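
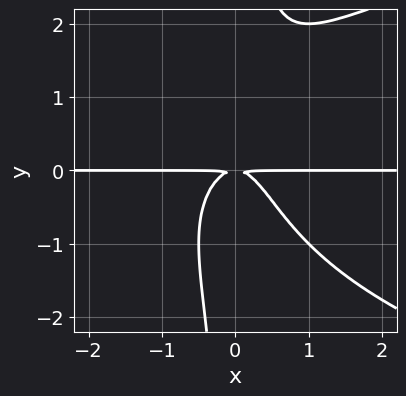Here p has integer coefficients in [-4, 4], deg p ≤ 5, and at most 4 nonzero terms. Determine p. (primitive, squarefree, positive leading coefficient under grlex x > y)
The degree is 4 — a generic line meets the curve in up to 4 points.
From the visible intercepts: every point of the x-axis in the box is on the curve.
Assembling these constraints gives the stated polynomial.

x*y^3 - 2*x^2*y - y^2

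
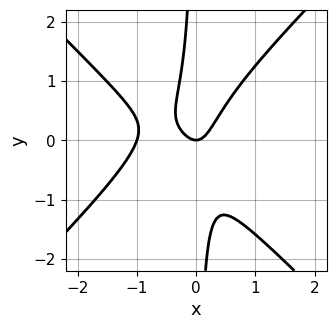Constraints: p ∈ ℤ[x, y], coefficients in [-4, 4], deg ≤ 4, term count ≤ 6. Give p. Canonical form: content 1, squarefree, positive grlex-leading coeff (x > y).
3*x^3 - 3*x*y^2 + 3*x^2 - y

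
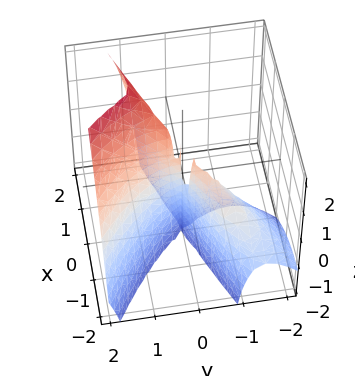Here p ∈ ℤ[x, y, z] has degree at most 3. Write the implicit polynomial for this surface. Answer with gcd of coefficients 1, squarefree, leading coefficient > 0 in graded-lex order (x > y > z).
y^3 - y^2*z - x^2 + 2*x*y

First, degree: a generic line meets the surface in up to 3 points, so deg p = 3.
Next, against the integer gridlines: it meets the y-axis at y = 0 (among the integer gridlines); the visible z-axis segment lies entirely on the surface; one x-axis crossing is at x = 0.
Finally, together with the visible shape, these determine p as stated.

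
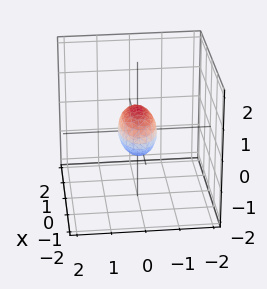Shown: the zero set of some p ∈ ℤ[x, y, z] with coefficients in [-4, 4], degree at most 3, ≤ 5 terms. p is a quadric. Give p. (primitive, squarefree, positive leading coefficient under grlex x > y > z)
x^2 + 3*y^2 + 2*z^2 - 1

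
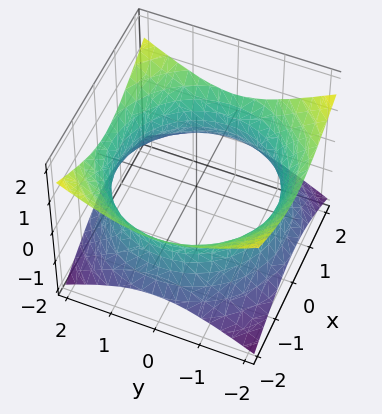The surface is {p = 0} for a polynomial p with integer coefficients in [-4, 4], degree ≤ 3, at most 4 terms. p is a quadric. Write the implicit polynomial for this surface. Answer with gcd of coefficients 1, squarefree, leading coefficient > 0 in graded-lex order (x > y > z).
First, degree: an hourglass — one-sheet hyperboloid; a quadric, so deg p = 2.
Then, symmetries: mirror symmetry z ↦ −z ⇒ only even powers of z; the surface is invariant under rotation about z: p = q(x² + y², z).
Then, checking where it meets the axes: the surface avoids every integer z-axis point in the box; a circular section at z = 0 has radius between 1 and 2.
Finally, putting this together gives p.

x^2 + y^2 - 2*z^2 - 3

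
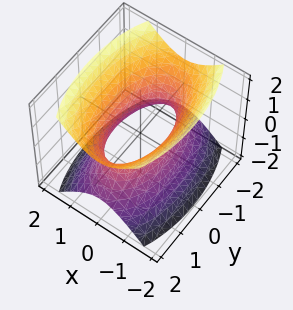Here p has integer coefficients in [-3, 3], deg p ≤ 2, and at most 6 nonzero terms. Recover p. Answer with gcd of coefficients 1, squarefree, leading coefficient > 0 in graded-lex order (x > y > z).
3*x^2 + y^2 - 2*z^2 - 2

deg p = 2. An hourglass — one-sheet hyperboloid; a quadric.
Symmetries: mirror symmetry x ↦ −x ⇒ only even powers of x; mirror symmetry y ↦ −y ⇒ only even powers of y; it's symmetric under z → −z, forcing even powers of z.
Against the integer gridlines: it misses every integer gridline on the z-axis.
These observations pin down the coefficients.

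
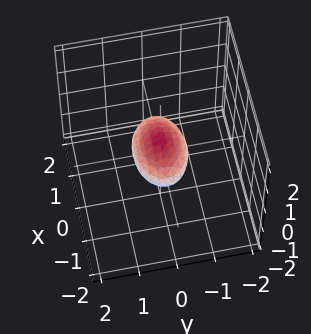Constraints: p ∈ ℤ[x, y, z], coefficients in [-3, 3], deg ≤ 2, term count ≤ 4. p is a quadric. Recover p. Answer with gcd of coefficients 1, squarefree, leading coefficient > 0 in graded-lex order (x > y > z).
x^2 + 2*y^2 + 3*z^2 - 1

The degree is 2 — a closed, bounded, convex surface; a quadric.
Symmetries: it's symmetric under x → −x, forcing even powers of x; the z ↦ −z reflection is a symmetry, so z appears only in even powers; the y ↦ −y reflection is a symmetry, so y appears only in even powers.
Observable constraints: among the integer gridlines, it crosses the x-axis at x ∈ {-1, 1}.
Matching integer coefficients to the picture gives p.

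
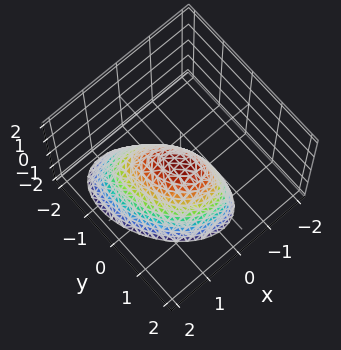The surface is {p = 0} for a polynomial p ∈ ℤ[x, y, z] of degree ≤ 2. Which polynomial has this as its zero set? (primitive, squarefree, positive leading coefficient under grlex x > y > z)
3*x^2 + 2*x*y + x*z + 2*y^2 + 2*z

First, degree: the shape is more complex than any degree-1 surface, so deg p = 2.
Next, observable constraints: it meets the z-axis at z = 0 (among the integer gridlines); one x-axis crossing is at x = 0; it meets the y-axis at y = 0 (among the integer gridlines).
Finally, together with the visible shape, these determine p as stated.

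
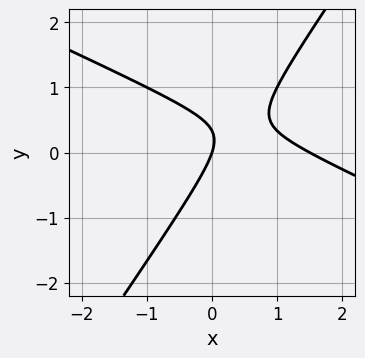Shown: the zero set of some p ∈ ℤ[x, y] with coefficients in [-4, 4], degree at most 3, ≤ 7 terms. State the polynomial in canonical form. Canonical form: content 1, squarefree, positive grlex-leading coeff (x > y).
2*x^2 + 3*x*y - 3*y^2 - 3*x + y

deg p = 2. The shape is more complex than any degree-1 curve.
From the visible intercepts: it crosses the x-axis at the gridline x = 0; one y-axis crossing is at y = 0.
These observations pin down the coefficients.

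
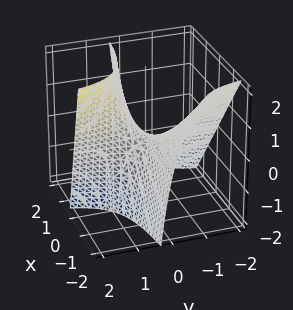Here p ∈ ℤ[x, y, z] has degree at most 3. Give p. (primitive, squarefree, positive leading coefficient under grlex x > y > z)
First, deg p = 2. The shape is more complex than any degree-1 surface.
Then, against the integer gridlines: every point of the x-axis in the box is on the surface; the visible y-axis segment lies entirely on the surface; it crosses the z-axis at the gridline z = 0.
Finally, the integer polynomial consistent with all of this is the stated p.

2*x*y + y*z - z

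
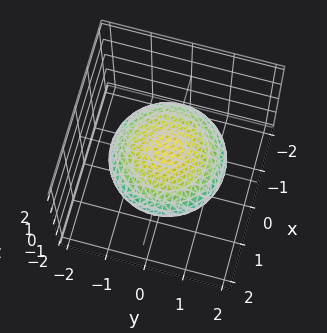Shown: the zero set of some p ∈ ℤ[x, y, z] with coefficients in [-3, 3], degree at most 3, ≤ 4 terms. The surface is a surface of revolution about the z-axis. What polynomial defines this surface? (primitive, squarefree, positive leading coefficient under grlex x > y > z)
(a) Degree: the shape is more complex than any degree-1 surface, so deg p = 2.
(b) Symmetries: rotational symmetry about the z-axis ⇒ p depends on x, y only through x² + y².
(c) From the visible intercepts: a circular section at z = 0 has radius between 1 and 2.
(d) The integer polynomial consistent with all of this is the stated p.

x^2 + y^2 + 3*z^2 - 2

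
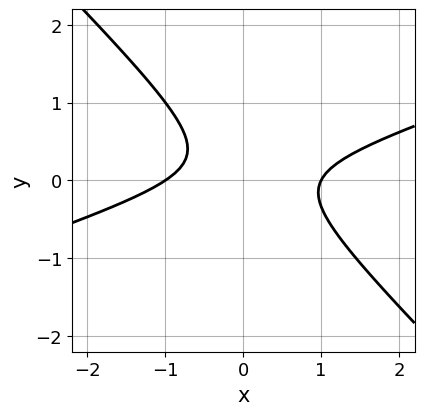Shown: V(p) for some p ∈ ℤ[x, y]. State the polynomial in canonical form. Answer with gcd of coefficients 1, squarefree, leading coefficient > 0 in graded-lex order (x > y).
1. Degree: a generic line meets the curve in up to 2 points, so deg p = 2.
2. Observable constraints: the x-axis gridline crossings are at x ∈ {-1, 1}; no y-intercept at any integer in the box.
3. Putting this together gives p.

x^2 - 2*x*y - 3*y^2 + y - 1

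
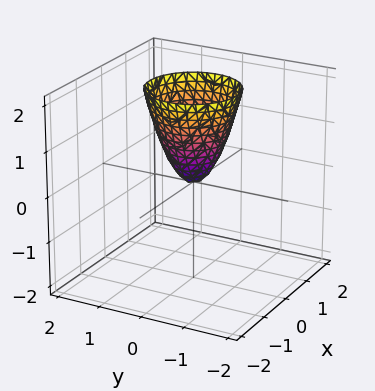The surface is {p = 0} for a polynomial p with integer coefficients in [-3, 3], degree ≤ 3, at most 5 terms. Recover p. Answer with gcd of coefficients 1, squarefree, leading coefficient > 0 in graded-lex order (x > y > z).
First, degree: a paraboloid; a quadric, so deg p = 2.
Next, symmetries: the surface is invariant under rotation about z: p = q(x² + y², z).
Next, from the axis intercepts and sections: it crosses the x-axis at the gridline x = 0; it crosses the z-axis at the gridline z = 0; a circular section at z = 2 has radius exactly 1; it crosses the y-axis at the gridline y = 0.
Finally, these observations pin down the coefficients.

2*x^2 + 2*y^2 - z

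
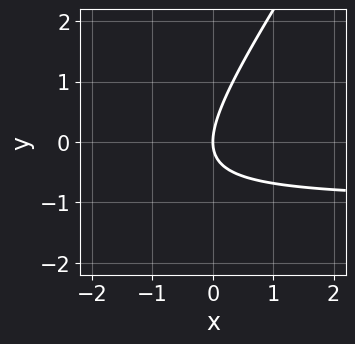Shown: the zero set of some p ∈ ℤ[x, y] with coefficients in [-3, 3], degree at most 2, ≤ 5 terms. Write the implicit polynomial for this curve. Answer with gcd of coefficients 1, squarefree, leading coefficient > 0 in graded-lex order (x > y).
3*x*y - 2*y^2 + 3*x

First, deg p = 2.
Next, against the integer gridlines: it meets the x-axis at x = 0 (among the integer gridlines); it meets the y-axis at y = 0 (among the integer gridlines).
Finally, putting this together gives p.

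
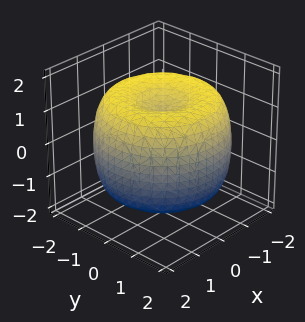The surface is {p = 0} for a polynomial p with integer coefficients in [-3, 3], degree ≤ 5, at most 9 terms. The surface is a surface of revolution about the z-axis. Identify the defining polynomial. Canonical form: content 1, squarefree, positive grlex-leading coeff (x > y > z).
1. deg p = 4. A generic line meets the surface in up to 4 points.
2. By symmetry, the z-axis is an axis of rotation, so x and y enter only as x² + y².
3. From the visible intercepts: among the integer gridlines, it crosses the z-axis at z ∈ {-1, 1}; a circular section at z = 0 has radius between 1 and 2.
4. Fitting integer coefficients to these (and the overall shape) gives p.

x^4 + 2*x^2*y^2 + y^4 - 3*x^2 - 3*y^2 + 2*z^2 - 2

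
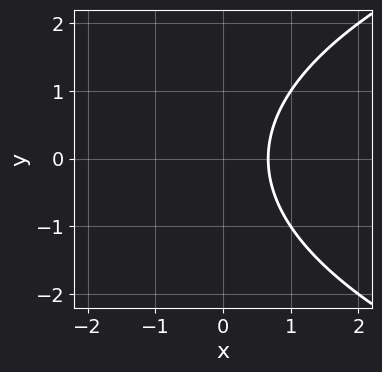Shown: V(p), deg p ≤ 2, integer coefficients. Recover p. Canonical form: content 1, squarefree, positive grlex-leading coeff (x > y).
y^2 - 3*x + 2

First, degree: a generic line meets the curve in up to 2 points, so deg p = 2.
Then, symmetries: the y ↦ −y reflection is a symmetry, so y appears only in even powers.
Next, against the integer gridlines: it misses every integer gridline on the y-axis.
Finally, the integer polynomial consistent with all of this is the stated p.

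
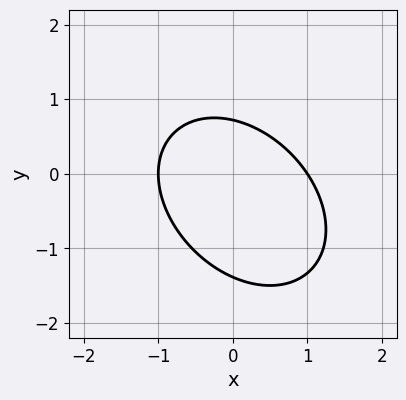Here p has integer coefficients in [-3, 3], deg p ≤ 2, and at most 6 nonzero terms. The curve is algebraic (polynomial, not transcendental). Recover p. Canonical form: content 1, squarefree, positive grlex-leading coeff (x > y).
Degree: the shape is more complex than any degree-1 curve, so deg p = 2.
Observable constraints: the x-axis gridline crossings are at x ∈ {-1, 1}.
Matching integer coefficients to the picture gives p.

3*x^2 + 2*x*y + 3*y^2 + 2*y - 3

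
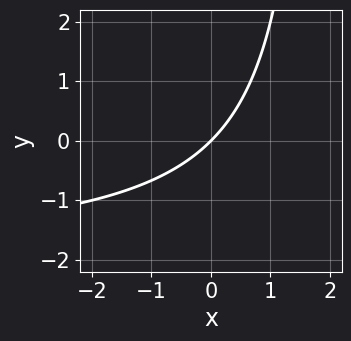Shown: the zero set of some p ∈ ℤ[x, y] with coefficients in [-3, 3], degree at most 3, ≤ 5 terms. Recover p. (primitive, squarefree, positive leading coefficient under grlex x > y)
(a) Degree: a generic line meets the curve in up to 2 points, so deg p = 2.
(b) Against the integer gridlines: it meets the x-axis at x = 0 (among the integer gridlines); it crosses the y-axis at the gridline y = 0.
(c) Fitting integer coefficients to these (and the overall shape) gives p.

x*y + 2*x - 2*y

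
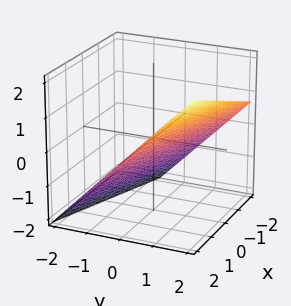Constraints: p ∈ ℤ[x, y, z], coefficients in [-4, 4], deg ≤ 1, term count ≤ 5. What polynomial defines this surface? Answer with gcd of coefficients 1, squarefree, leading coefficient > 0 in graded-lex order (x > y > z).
x + 3*y - 3*z - 2

The degree is 1 — every cross-section is a straight line — this is a plane.
Against the integer gridlines: it crosses the x-axis at the gridline x = 2.
Together with the visible shape, these determine p as stated.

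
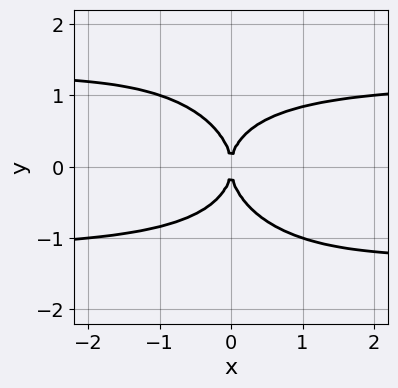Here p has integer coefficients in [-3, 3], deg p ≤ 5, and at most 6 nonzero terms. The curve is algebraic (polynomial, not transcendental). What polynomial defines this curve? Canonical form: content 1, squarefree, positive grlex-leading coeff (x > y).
1. The degree is 4 — a generic line meets the curve in up to 4 points.
2. From the visible intercepts: one y-axis crossing is at y = 0; it meets the x-axis at x = 0 (among the integer gridlines).
3. Matching integer coefficients to the picture gives p.

2*x^2*y^2 + x*y^3 + 2*y^4 - 3*x^2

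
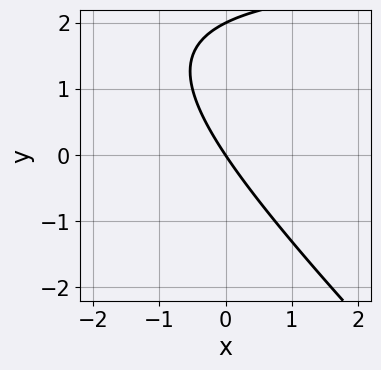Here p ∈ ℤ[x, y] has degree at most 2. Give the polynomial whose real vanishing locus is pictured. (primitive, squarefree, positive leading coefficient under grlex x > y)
x*y + y^2 - 3*x - 2*y

1. The degree is 2 — no degree-1 curve has this shape.
2. Observable constraints: among the integer gridlines, it crosses the y-axis at y ∈ {0, 2}; it crosses the x-axis at the gridline x = 0.
3. Solving for integer coefficients yields p as stated.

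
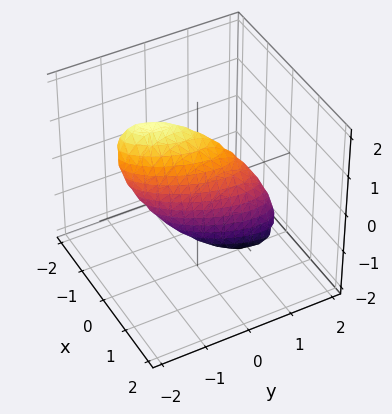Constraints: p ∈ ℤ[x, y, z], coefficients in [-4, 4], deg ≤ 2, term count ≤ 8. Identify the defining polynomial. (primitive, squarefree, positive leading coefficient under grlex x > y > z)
1. Degree: the shape is more complex than any degree-1 surface, so deg p = 2.
2. Observable constraints: among the integer gridlines, it crosses the z-axis at z ∈ {-1, 1}; among the integer gridlines, it crosses the y-axis at y ∈ {-1, 1}.
3. Fitting integer coefficients to these (and the overall shape) gives p.

3*x^2 - 2*x*y + 2*x*z + y^2 + z^2 - 1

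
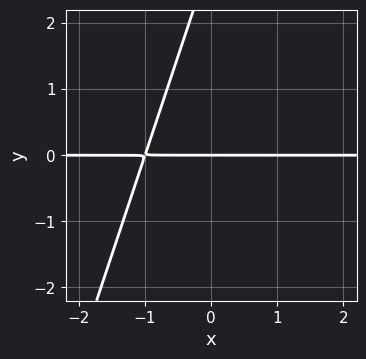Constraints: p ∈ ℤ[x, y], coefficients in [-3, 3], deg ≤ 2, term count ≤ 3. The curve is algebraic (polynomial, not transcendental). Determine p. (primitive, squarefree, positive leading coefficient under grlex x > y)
(a) deg p = 2. The shape is more complex than any degree-1 curve.
(b) From the visible intercepts: one y-axis crossing is at y = 0; every point of the x-axis in the box is on the curve.
(c) Putting this together gives p.

3*x*y - y^2 + 3*y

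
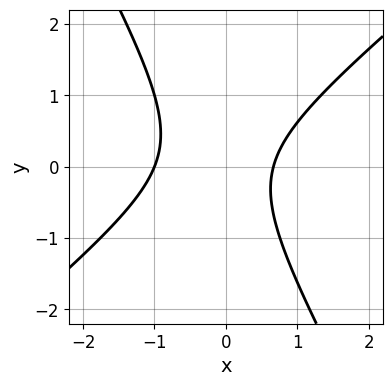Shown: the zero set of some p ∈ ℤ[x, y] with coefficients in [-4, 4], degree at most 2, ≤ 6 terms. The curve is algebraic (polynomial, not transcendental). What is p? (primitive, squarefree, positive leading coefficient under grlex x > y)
3*x^2 - 2*x*y - 2*y^2 + x - 2

1. Degree: a generic line meets the curve in up to 2 points, so deg p = 2.
2. Observable constraints: it misses every integer gridline on the y-axis; it meets the x-axis at x = -1 (among the integer gridlines).
3. The integer polynomial consistent with all of this is the stated p.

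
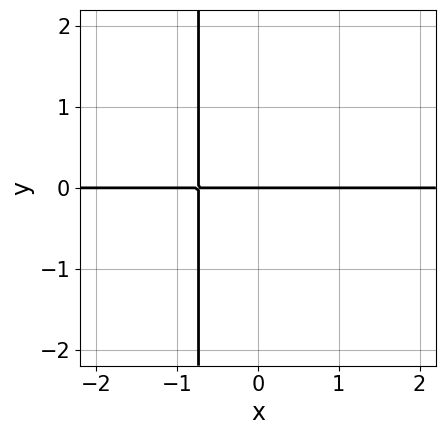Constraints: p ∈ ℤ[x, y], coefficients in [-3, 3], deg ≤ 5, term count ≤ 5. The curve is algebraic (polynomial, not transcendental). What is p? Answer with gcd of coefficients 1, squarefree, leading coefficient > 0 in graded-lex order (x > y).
1. The degree is 4 — a generic line meets the curve in up to 4 points.
2. Reading off the gridlines: the visible x-axis segment lies entirely on the curve; one y-axis crossing is at y = 0.
3. Together with the visible shape, these determine p as stated.

2*x^3*y + 3*x*y + 3*y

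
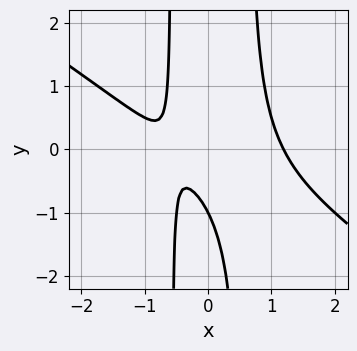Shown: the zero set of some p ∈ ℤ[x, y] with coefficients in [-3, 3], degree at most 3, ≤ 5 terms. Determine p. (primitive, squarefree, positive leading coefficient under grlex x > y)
2*x^3 + 3*x^2*y - 2*x - y - 1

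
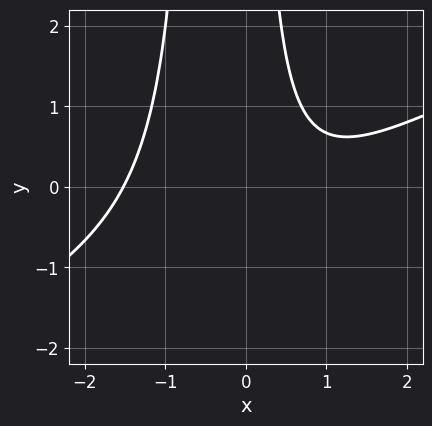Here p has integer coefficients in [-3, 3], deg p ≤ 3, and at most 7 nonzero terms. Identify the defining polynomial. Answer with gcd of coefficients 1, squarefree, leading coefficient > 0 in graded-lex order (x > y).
Degree: the shape is more complex than any degree-2 curve, so deg p = 3.
From the axis intercepts and sections: it misses every integer gridline on the y-axis.
Assembling these constraints gives the stated polynomial.

x^3 - 2*x^2*y - x*y - x + 2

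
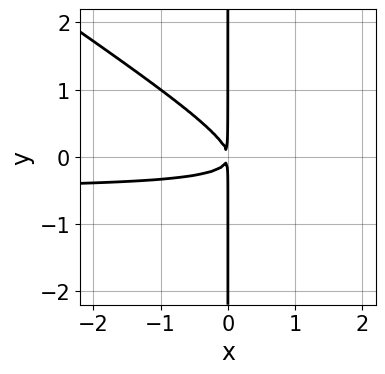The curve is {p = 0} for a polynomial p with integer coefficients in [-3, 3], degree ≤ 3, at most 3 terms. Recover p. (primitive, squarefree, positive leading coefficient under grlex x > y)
(a) deg p = 3.
(b) Checking where it meets the axes: every point of the y-axis in the box is on the curve.
(c) Putting this together gives p.

2*x^2*y + 3*x*y^2 + x^2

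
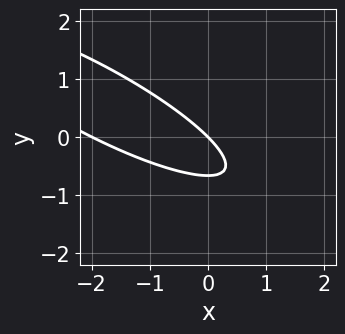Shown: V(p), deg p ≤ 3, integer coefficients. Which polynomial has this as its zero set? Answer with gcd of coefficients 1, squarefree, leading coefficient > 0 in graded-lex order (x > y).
x^2 + 3*x*y + 3*y^2 + 2*x + 2*y

First, the degree is 2 — the shape is more complex than any degree-1 curve.
Next, from the visible intercepts: it meets the y-axis at y = 0 (among the integer gridlines); the x-axis gridline crossings are at x ∈ {-2, 0}.
Finally, these observations pin down the coefficients.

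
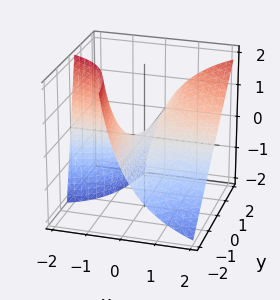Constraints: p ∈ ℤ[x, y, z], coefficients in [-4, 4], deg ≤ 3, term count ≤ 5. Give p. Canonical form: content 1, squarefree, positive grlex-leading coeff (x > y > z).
(a) Degree: a generic line meets the surface in up to 2 points, so deg p = 2.
(b) From the axis intercepts and sections: the visible x-axis segment lies entirely on the surface; every point of the y-axis in the box is on the surface; it crosses the z-axis at the gridline z = 0.
(c) Matching integer coefficients to the picture gives p.

3*x*y - 2*x*z - 3*z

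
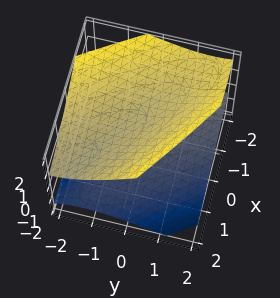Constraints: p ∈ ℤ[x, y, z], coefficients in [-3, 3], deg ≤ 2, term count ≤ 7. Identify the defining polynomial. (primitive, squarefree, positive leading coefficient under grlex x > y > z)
(a) There are 2 components.
(b) Degree: a generic line meets the surface in up to 2 points, so deg p = 2.
(c) Observable constraints: the surface avoids every integer y-axis point in the box; the surface avoids every integer x-axis point in the box; the z-axis gridline crossings are at z ∈ {-1, 1}.
(d) Assembling these constraints gives the stated polynomial.

x^2 + 2*x*y + y^2 + y*z - 2*z^2 + 2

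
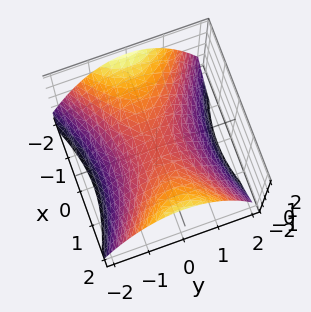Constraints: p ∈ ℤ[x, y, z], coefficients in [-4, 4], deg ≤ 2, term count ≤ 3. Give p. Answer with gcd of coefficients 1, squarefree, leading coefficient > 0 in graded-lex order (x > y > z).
x^2 - 2*y^2 - 3*z

(a) Degree: a hyperbolic paraboloid; a quadric, so deg p = 2.
(b) Symmetries: mirror symmetry y ↦ −y ⇒ only even powers of y; it's symmetric under x → −x, forcing even powers of x.
(c) Observable constraints: it crosses the z-axis at the gridline z = 0; it meets the y-axis at y = 0 (among the integer gridlines); one x-axis crossing is at x = 0.
(d) Putting this together gives p.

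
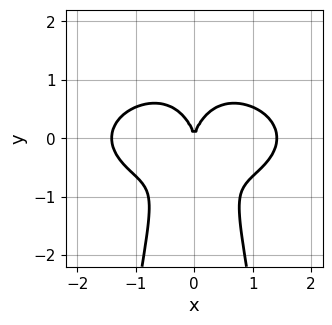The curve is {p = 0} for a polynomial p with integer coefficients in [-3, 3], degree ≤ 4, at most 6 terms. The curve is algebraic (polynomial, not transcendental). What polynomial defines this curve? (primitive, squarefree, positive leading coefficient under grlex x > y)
x^4 + 3*x^2*y^2 + y^3 - 2*x^2

1. The degree is 4 — a generic line meets the curve in up to 4 points.
2. Symmetries: mirror symmetry x ↦ −x ⇒ only even powers of x.
3. From the visible intercepts: one x-axis crossing is at x = 0; one y-axis crossing is at y = 0.
4. The integer polynomial consistent with all of this is the stated p.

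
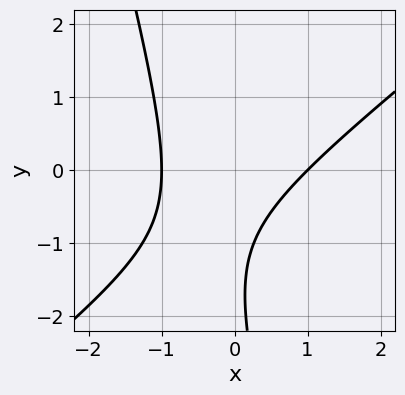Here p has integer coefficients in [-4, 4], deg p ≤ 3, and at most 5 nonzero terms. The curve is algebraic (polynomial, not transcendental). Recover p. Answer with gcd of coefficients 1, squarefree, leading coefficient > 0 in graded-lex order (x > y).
3*x^2 - 3*x*y - y^2 - 3*y - 3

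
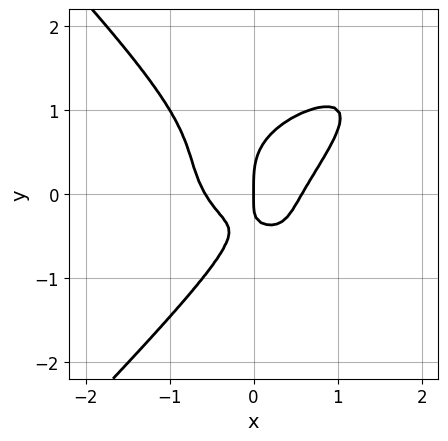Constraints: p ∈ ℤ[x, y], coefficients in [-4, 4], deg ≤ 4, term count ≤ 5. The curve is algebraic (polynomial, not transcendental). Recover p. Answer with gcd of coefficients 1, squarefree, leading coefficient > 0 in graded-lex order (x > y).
(a) deg p = 4.
(b) From the axis intercepts and sections: it meets the x-axis at x = 0 (among the integer gridlines); one y-axis crossing is at y = 0.
(c) Putting this together gives p.

2*x^2*y^2 - 2*y^4 - 3*x^3 + 2*x*y + x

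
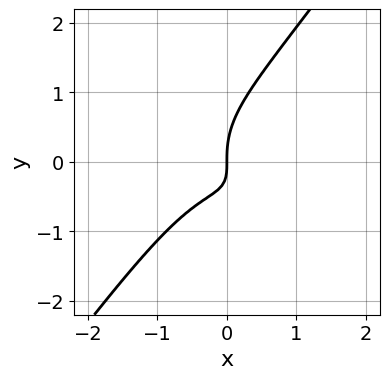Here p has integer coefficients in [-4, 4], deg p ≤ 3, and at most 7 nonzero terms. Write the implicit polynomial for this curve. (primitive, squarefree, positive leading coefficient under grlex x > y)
1. deg p = 3.
2. Checking where it meets the axes: one y-axis crossing is at y = 0; it crosses the x-axis at the gridline x = 0.
3. Assembling these constraints gives the stated polynomial.

3*x^3 + x*y^2 - 2*y^3 + 3*x*y + 2*x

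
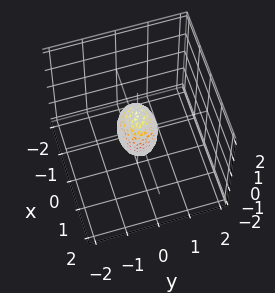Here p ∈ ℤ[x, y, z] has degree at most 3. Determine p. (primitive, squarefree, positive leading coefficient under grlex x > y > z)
2*x^2 + 3*y^2 + z^2 - 1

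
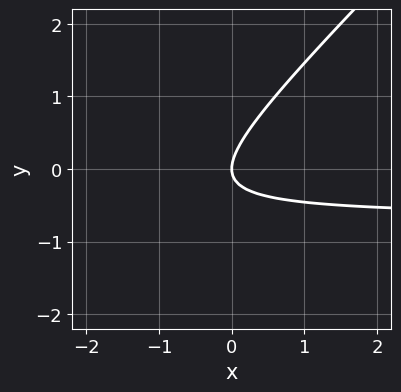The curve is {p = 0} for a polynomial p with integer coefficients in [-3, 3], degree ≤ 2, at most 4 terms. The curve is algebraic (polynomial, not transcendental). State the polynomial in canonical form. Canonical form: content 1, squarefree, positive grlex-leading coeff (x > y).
3*x*y - 3*y^2 + 2*x

(a) deg p = 2. No degree-1 curve has this shape.
(b) From the visible intercepts: it meets the y-axis at y = 0 (among the integer gridlines); it crosses the x-axis at the gridline x = 0.
(c) Together with the visible shape, these determine p as stated.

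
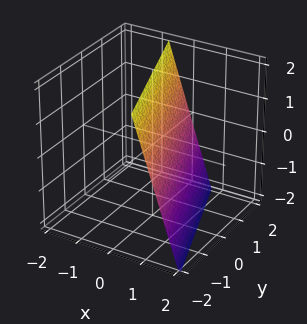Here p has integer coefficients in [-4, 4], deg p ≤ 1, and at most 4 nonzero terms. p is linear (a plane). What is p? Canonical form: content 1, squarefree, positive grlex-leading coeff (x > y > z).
3*x + y + z - 2

(a) deg p = 1. The surface is flat (a plane).
(b) From the axis intercepts and sections: it crosses the y-axis at the gridline y = 2; it meets the z-axis at z = 2 (among the integer gridlines).
(c) Fitting integer coefficients to these (and the overall shape) gives p.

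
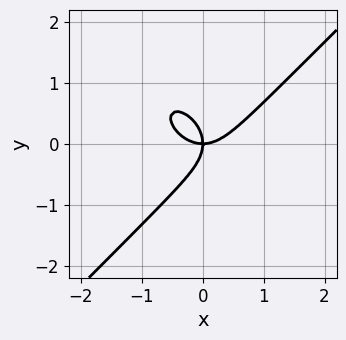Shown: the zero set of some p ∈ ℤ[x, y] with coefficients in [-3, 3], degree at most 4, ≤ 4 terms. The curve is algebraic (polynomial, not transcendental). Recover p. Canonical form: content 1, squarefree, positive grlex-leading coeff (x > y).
Degree: the shape is more complex than any degree-2 curve, so deg p = 3.
Against the integer gridlines: one x-axis crossing is at x = 0; it meets the y-axis at y = 0 (among the integer gridlines).
Solving for integer coefficients yields p as stated.

x^3 - y^3 - x*y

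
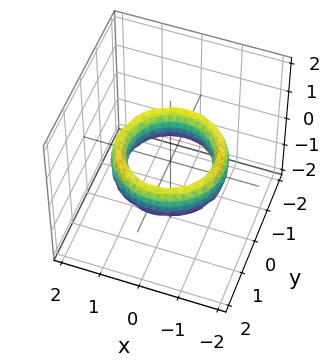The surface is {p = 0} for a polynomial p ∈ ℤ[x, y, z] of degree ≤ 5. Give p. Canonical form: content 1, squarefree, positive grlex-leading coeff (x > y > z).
x^4 + 2*x^2*y^2 + y^4 - 3*x^2 - 3*y^2 + z^2 + 2

deg p = 4.
Symmetries: the surface is invariant under rotation about z: p = q(x² + y², z).
Checking where it meets the axes: a circular section at z = 0 has radius exactly 1; no z-intercept at any integer in the box; the x-axis gridline crossings are at x ∈ {-1, 1}; among the integer gridlines, it crosses the y-axis at y ∈ {-1, 1}.
Assembling these constraints gives the stated polynomial.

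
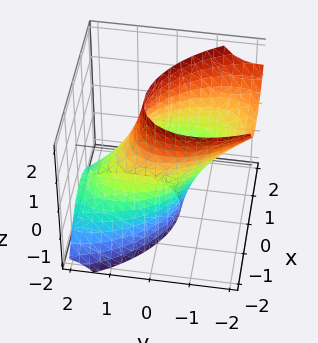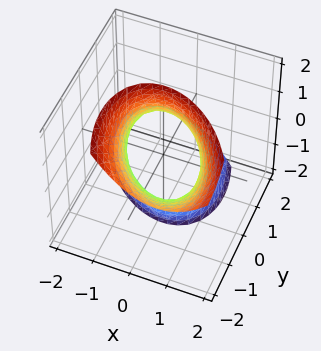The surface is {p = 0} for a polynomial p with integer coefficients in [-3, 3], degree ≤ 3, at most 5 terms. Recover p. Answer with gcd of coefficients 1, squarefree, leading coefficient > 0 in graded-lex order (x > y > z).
3*x^2 + 2*x*y + 2*y^2 + 3*y*z - 3

Degree: the shape is more complex than any degree-1 surface, so deg p = 2.
Checking where it meets the axes: it misses every integer gridline on the z-axis; the x-axis gridline crossings are at x ∈ {-1, 1}.
Solving for integer coefficients yields p as stated.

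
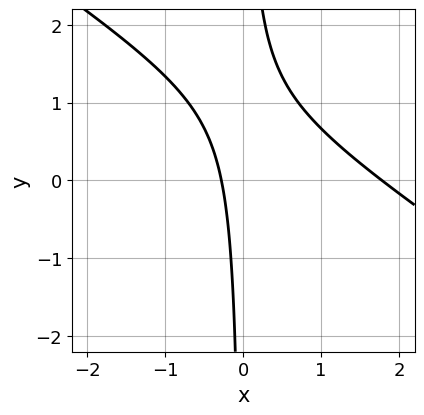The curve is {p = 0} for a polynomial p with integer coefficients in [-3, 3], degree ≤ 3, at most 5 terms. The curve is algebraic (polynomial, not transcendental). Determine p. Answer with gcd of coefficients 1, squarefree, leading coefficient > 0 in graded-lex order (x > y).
1. deg p = 2.
2. Against the integer gridlines: it misses every integer gridline on the y-axis.
3. Fitting integer coefficients to these (and the overall shape) gives p.

2*x^2 + 3*x*y - 3*x - 1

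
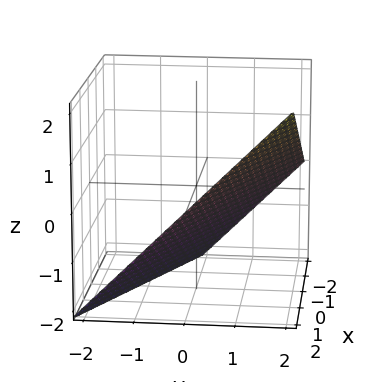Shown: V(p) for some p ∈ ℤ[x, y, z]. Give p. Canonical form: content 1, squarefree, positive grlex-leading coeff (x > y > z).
x + 2*y - 2*z - 2

deg p = 1. The surface is flat (a plane).
Observable constraints: it crosses the x-axis at the gridline x = 2; it meets the z-axis at z = -1 (among the integer gridlines); one y-axis crossing is at y = 1.
Matching integer coefficients to the picture gives p.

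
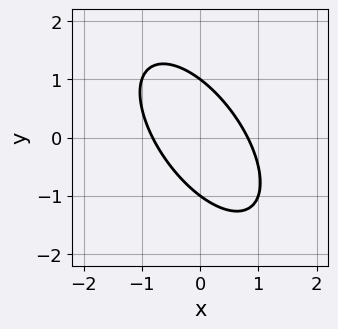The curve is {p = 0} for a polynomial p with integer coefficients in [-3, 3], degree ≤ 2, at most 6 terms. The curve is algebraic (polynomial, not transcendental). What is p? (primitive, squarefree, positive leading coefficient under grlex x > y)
3*x^2 + 3*x*y + 2*y^2 - 2

(a) The degree is 2 — the shape is more complex than any degree-1 curve.
(b) Observable constraints: the y-axis gridline crossings are at y ∈ {-1, 1}.
(c) Together with the visible shape, these determine p as stated.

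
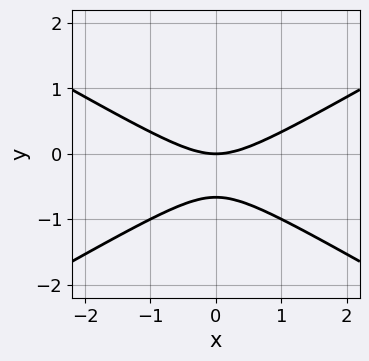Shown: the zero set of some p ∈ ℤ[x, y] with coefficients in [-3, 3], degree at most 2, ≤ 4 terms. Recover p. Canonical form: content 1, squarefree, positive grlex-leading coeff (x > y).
x^2 - 3*y^2 - 2*y

Degree: the shape is more complex than any degree-1 curve, so deg p = 2.
Symmetries: it's symmetric under x → −x, forcing even powers of x.
Checking where it meets the axes: it crosses the x-axis at the gridline x = 0; one y-axis crossing is at y = 0.
Assembling these constraints gives the stated polynomial.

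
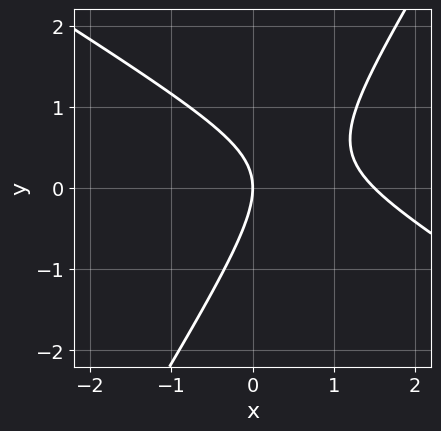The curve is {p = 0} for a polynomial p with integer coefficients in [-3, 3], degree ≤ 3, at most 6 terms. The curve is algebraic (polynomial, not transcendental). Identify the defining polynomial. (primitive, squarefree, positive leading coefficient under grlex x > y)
2*x^2 + 2*x*y - 2*y^2 - 3*x

deg p = 2. A generic line meets the curve in up to 2 points.
Checking where it meets the axes: it meets the x-axis at x = 0 (among the integer gridlines); one y-axis crossing is at y = 0.
Fitting integer coefficients to these (and the overall shape) gives p.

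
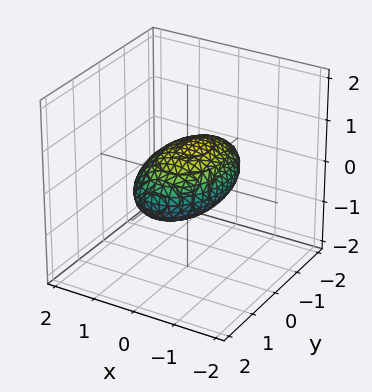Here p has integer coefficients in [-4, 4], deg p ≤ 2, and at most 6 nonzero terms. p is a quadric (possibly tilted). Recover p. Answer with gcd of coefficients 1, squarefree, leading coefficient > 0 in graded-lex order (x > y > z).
First, the degree is 2 — a generic line meets the surface in up to 2 points.
Then, from the axis intercepts and sections: among the integer gridlines, it crosses the x-axis at x ∈ {-1, 1}.
Finally, assembling these constraints gives the stated polynomial.

2*x^2 + x*z + y^2 + 3*z^2 - 2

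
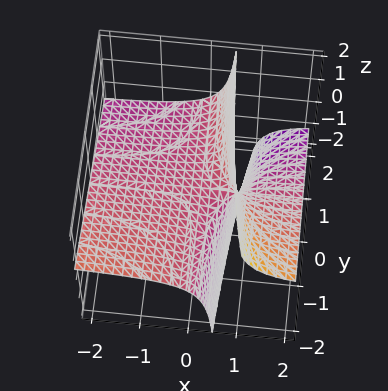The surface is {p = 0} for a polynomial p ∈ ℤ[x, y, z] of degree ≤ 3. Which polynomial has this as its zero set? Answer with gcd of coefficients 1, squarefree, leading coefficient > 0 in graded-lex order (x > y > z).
x*y + 3*x*z - 2*z

(a) deg p = 2. No degree-1 surface has this shape.
(b) Checking where it meets the axes: every point of the y-axis in the box is on the surface; the visible x-axis segment lies entirely on the surface; it meets the z-axis at z = 0 (among the integer gridlines).
(c) Matching integer coefficients to the picture gives p.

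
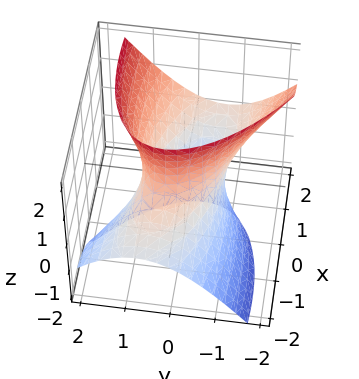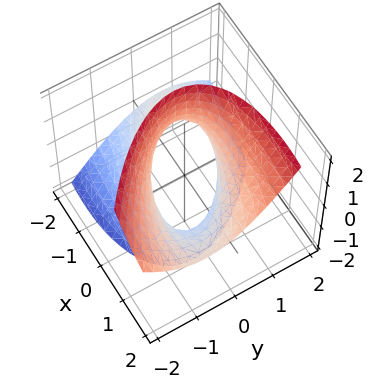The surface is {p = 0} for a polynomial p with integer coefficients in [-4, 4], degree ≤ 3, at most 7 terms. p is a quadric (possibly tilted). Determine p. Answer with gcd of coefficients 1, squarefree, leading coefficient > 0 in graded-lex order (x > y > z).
x^2 + 2*x*y - 3*x*z + 3*y^2 - z^2 - 2

(a) Degree: the shape is more complex than any degree-1 surface, so deg p = 2.
(b) Checking where it meets the axes: no z-intercept at any integer in the box.
(c) The integer polynomial consistent with all of this is the stated p.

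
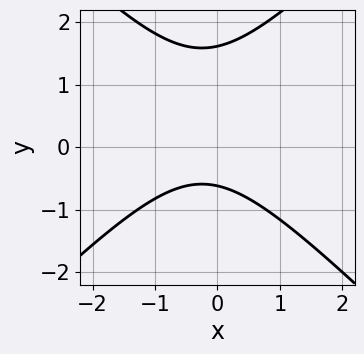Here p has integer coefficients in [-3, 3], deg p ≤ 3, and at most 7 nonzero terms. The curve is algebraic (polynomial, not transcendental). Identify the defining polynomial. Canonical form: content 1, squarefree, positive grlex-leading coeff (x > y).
First, deg p = 2. A generic line meets the curve in up to 2 points.
Next, from the axis intercepts and sections: no x-intercept at any integer in the box.
Finally, the integer polynomial consistent with all of this is the stated p.

2*x^2 - 2*y^2 + x + 2*y + 2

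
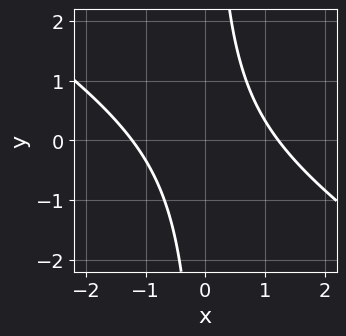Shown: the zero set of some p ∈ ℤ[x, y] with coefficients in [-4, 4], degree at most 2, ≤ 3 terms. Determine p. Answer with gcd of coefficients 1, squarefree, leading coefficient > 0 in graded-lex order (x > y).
2*x^2 + 3*x*y - 3

First, degree: a generic line meets the curve in up to 2 points, so deg p = 2.
Then, from the axis intercepts and sections: it misses every integer gridline on the y-axis.
Finally, putting this together gives p.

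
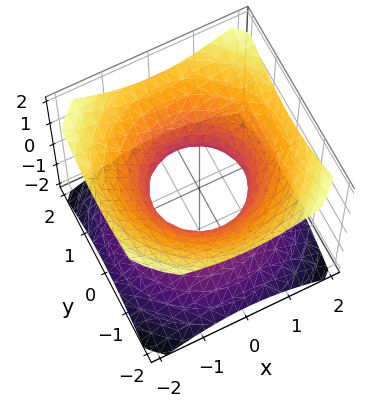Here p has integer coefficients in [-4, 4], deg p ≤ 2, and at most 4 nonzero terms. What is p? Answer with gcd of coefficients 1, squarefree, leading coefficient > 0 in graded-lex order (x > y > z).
Degree: a generic line meets the surface in up to 2 points, so deg p = 2.
By symmetry, the z-axis is an axis of rotation, so x and y enter only as x² + y².
From the axis intercepts and sections: among the integer gridlines, it crosses the y-axis at y ∈ {-1, 1}; the surface avoids every integer z-axis point in the box; among the integer gridlines, it crosses the x-axis at x ∈ {-1, 1}; a circular section at z = 0 has radius exactly 1.
Solving for integer coefficients yields p as stated.

2*x^2 + 2*y^2 - 3*z^2 - 2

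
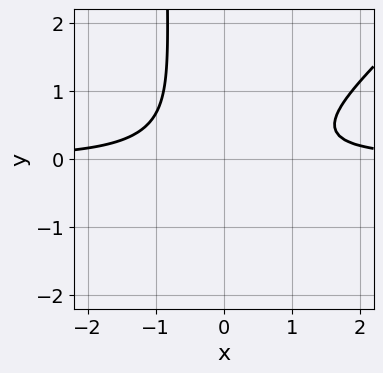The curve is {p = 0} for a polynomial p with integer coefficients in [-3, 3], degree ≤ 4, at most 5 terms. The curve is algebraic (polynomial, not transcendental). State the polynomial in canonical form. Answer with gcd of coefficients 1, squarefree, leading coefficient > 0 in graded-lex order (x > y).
(a) The degree is 3 — the shape is more complex than any degree-2 curve.
(b) Observable constraints: it misses every integer gridline on the y-axis; the curve avoids every integer x-axis point in the box.
(c) Solving for integer coefficients yields p as stated.

3*x^2*y - 3*x*y^2 - 3*y^2 - 2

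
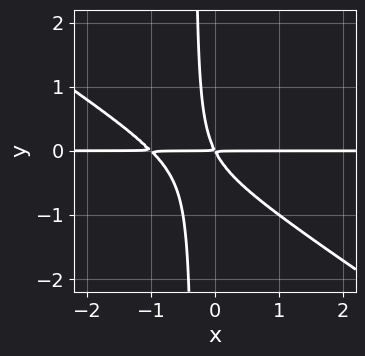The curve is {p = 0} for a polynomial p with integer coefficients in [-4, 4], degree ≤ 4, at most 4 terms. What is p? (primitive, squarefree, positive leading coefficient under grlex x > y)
2*x^2*y + 3*x*y^2 + 2*x*y + y^2

(a) deg p = 3. No degree-2 curve has this shape.
(b) From the visible intercepts: every point of the x-axis in the box is on the curve.
(c) The integer polynomial consistent with all of this is the stated p.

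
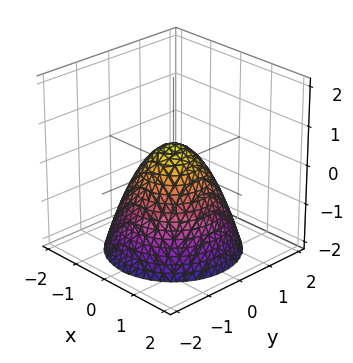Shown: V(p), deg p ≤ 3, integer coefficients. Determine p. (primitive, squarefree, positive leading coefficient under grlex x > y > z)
1. The degree is 2 — a generic line meets the surface in up to 2 points.
2. By symmetry, the z-axis is an axis of rotation, so x and y enter only as x² + y².
3. From the axis intercepts and sections: a circular section at z = 0 has radius between 0 and 1.
4. These observations pin down the coefficients.

2*x^2 + 2*y^2 + 2*z - 1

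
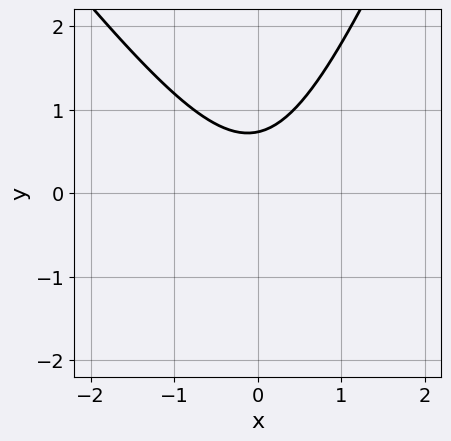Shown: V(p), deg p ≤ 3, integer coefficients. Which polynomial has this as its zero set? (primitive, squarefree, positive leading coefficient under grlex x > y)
3*x^2 + x*y - y^2 - 2*y + 2

First, the degree is 2 — the shape is more complex than any degree-1 curve.
Then, observable constraints: the curve avoids every integer x-axis point in the box.
Finally, fitting integer coefficients to these (and the overall shape) gives p.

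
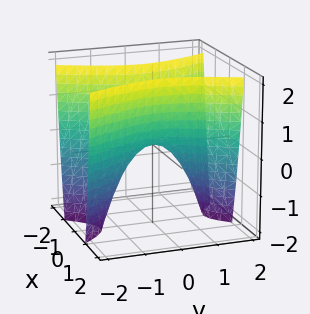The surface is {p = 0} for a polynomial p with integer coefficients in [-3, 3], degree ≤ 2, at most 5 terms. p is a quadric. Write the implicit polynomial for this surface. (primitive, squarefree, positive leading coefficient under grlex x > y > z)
(a) deg p = 2. A hyperbolic paraboloid; a quadric.
(b) Symmetries: mirror symmetry x ↦ −x ⇒ only even powers of x; mirror symmetry y ↦ −y ⇒ only even powers of y.
(c) From the axis intercepts and sections: one z-axis crossing is at z = 0; it crosses the x-axis at the gridline x = 0; it meets the y-axis at y = 0 (among the integer gridlines).
(d) These observations pin down the coefficients.

3*x^2 - y^2 - z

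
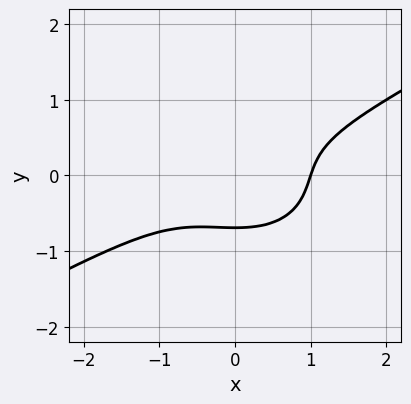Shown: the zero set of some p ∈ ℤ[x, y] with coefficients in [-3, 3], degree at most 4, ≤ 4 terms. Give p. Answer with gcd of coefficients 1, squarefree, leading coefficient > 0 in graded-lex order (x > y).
x^3 - x^2*y - 3*y^3 - 1

First, degree: a generic line meets the curve in up to 3 points, so deg p = 3.
Next, from the visible intercepts: it meets the x-axis at x = 1 (among the integer gridlines).
Finally, fitting integer coefficients to these (and the overall shape) gives p.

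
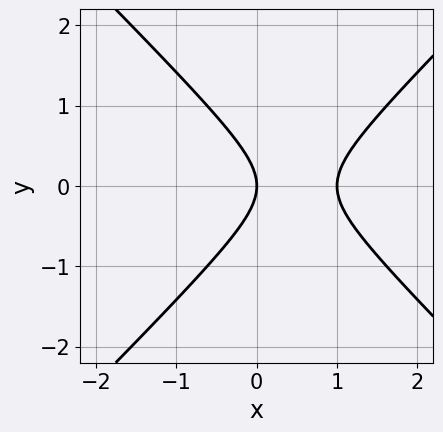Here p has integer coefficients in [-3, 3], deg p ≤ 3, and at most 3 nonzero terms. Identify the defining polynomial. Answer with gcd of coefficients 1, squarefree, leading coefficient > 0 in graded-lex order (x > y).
First, deg p = 2. The shape is more complex than any degree-1 curve.
Then, symmetries: the y ↦ −y reflection is a symmetry, so y appears only in even powers.
Next, against the integer gridlines: one y-axis crossing is at y = 0; the x-axis gridline crossings are at x ∈ {0, 1}.
Finally, these observations pin down the coefficients.

x^2 - y^2 - x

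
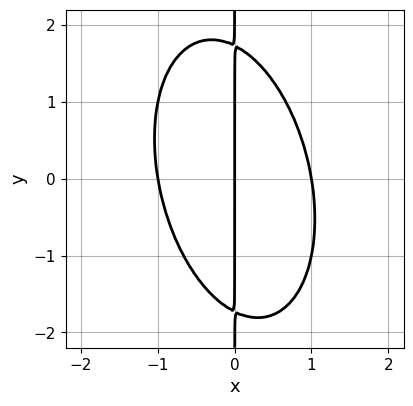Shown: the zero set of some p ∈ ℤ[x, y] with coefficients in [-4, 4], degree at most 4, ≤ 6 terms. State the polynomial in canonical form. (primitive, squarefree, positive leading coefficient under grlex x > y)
(a) Degree: a generic line meets the curve in up to 3 points, so deg p = 3.
(b) Checking where it meets the axes: among the integer gridlines, it crosses the x-axis at x ∈ {-1, 0, 1}; every point of the y-axis in the box is on the curve.
(c) Fitting integer coefficients to these (and the overall shape) gives p.

3*x^3 + x^2*y + x*y^2 - 3*x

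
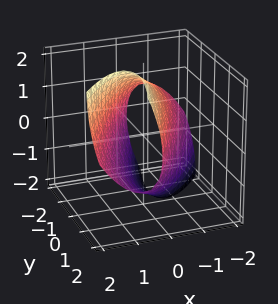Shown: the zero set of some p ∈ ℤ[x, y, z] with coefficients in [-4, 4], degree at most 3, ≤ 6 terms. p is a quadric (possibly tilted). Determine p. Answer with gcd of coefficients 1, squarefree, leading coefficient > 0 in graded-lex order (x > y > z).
3*x^2 - 3*x*y - 2*x*z + y^2 + z^2 - 3

Degree: a generic line meets the surface in up to 2 points, so deg p = 2.
Observable constraints: among the integer gridlines, it crosses the x-axis at x ∈ {-1, 1}.
Fitting integer coefficients to these (and the overall shape) gives p.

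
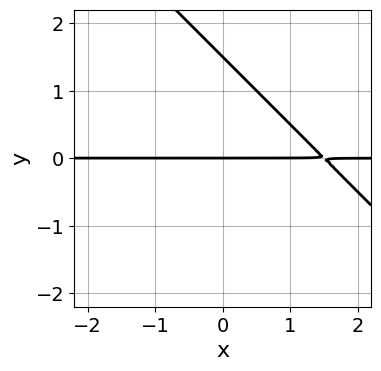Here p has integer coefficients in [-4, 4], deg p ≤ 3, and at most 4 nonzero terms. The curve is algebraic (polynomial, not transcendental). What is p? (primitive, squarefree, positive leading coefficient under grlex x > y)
First, deg p = 2.
Next, checking where it meets the axes: it crosses the y-axis at the gridline y = 0; the visible x-axis segment lies entirely on the curve.
Finally, fitting integer coefficients to these (and the overall shape) gives p.

2*x*y + 2*y^2 - 3*y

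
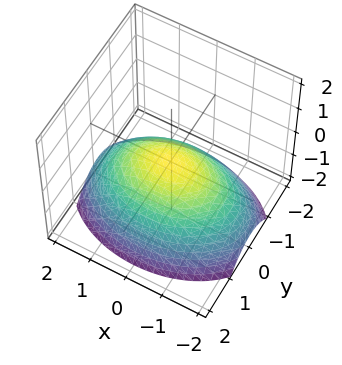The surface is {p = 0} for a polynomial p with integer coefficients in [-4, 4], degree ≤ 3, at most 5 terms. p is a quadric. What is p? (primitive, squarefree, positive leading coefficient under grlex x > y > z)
1. deg p = 2. A single bowl opening along one axis; a quadric.
2. Symmetries: it's symmetric under x → −x, forcing even powers of x; it's symmetric under y → −y, forcing even powers of y.
3. Observable constraints: one x-axis crossing is at x = 0; it crosses the y-axis at the gridline y = 0.
4. Fitting integer coefficients to these (and the overall shape) gives p.

x^2 + 2*y^2 + 3*z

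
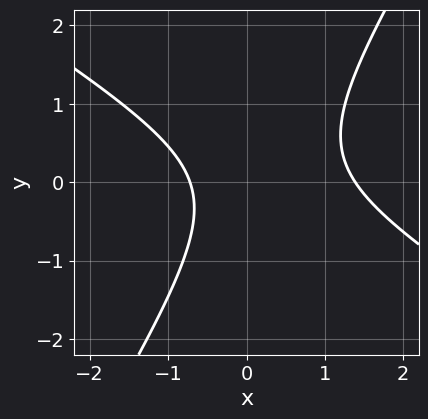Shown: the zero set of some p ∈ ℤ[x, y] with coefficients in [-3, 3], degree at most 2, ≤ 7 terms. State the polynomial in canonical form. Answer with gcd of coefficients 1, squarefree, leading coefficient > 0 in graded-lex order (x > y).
3*x^2 + 3*x*y - 3*y^2 - 2*x - 3

1. The degree is 2 — a generic line meets the curve in up to 2 points.
2. Reading off the gridlines: no y-intercept at any integer in the box.
3. The integer polynomial consistent with all of this is the stated p.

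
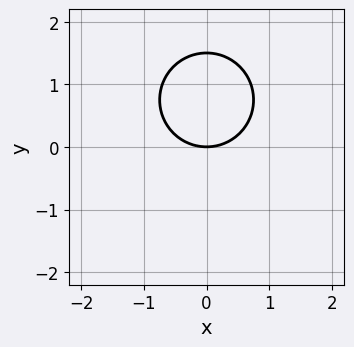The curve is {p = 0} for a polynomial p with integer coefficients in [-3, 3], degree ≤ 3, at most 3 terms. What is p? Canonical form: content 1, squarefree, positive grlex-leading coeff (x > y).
2*x^2 + 2*y^2 - 3*y

1. Degree: the shape is more complex than any degree-1 curve, so deg p = 2.
2. Symmetries: the x ↦ −x reflection is a symmetry, so x appears only in even powers.
3. Reading off the gridlines: it meets the y-axis at y = 0 (among the integer gridlines); it meets the x-axis at x = 0 (among the integer gridlines).
4. Matching integer coefficients to the picture gives p.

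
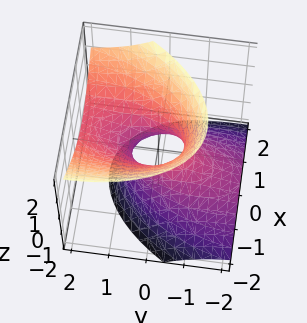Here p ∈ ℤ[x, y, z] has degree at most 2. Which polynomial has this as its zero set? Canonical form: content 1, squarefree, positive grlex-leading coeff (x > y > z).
3*x^2 - x*y + y^2 - 3*y*z - 2*z^2 - 1

(a) deg p = 2.
(b) Checking where it meets the axes: among the integer gridlines, it crosses the y-axis at y ∈ {-1, 1}; no z-intercept at any integer in the box.
(c) Matching integer coefficients to the picture gives p.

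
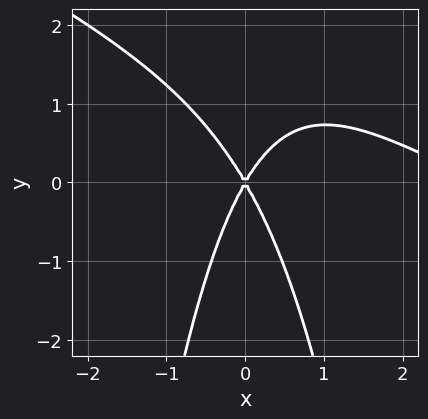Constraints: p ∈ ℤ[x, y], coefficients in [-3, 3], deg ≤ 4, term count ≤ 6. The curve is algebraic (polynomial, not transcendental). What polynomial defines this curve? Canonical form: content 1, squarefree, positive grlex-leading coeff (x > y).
x^3 + 2*x^2*y - 3*x^2 + y^2

1. Degree: the shape is more complex than any degree-2 curve, so deg p = 3.
2. Against the integer gridlines: one y-axis crossing is at y = 0; one x-axis crossing is at x = 0.
3. Matching integer coefficients to the picture gives p.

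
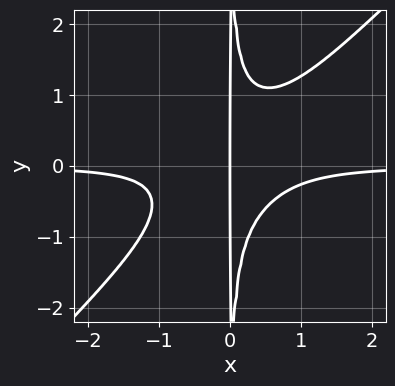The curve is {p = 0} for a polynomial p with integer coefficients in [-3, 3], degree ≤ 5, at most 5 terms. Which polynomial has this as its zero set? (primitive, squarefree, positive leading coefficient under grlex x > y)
The degree is 4 — a generic line meets the curve in up to 4 points.
Observable constraints: one x-axis crossing is at x = 0; every point of the y-axis in the box is on the curve.
Matching integer coefficients to the picture gives p.

3*x^3*y - 3*x^2*y^2 + x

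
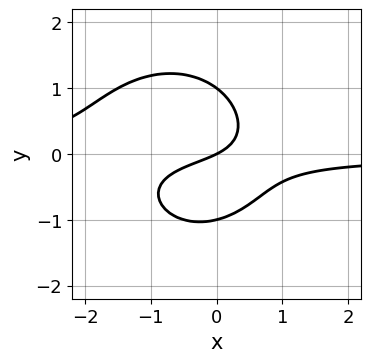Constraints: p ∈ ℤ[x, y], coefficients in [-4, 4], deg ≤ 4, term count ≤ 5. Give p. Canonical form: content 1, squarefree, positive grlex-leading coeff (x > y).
2*x^2*y + 2*y^3 + 2*x*y + x - 2*y

(a) The degree is 3 — a generic line meets the curve in up to 3 points.
(b) From the visible intercepts: it crosses the x-axis at the gridline x = 0; among the integer gridlines, it crosses the y-axis at y ∈ {-1, 0, 1}.
(c) Together with the visible shape, these determine p as stated.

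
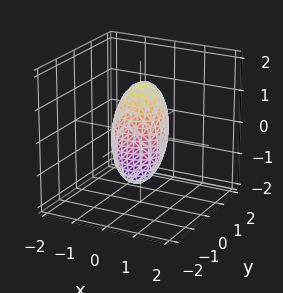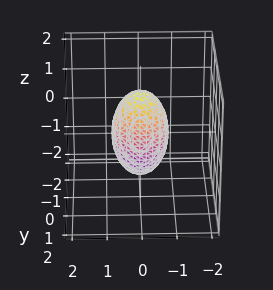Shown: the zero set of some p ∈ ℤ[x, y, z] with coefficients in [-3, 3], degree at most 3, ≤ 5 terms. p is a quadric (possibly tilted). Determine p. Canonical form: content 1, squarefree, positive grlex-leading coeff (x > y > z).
3*x^2 + 3*y^2 - y*z + z^2 - 2

deg p = 2.
Solving for integer coefficients yields p as stated.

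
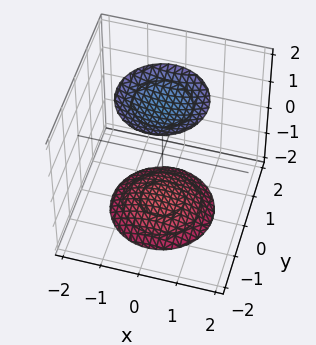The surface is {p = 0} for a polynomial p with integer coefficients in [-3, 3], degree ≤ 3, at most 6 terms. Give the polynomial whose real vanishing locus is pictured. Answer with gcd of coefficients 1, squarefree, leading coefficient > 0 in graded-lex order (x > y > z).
x^2 + y^2 - z^2 + 3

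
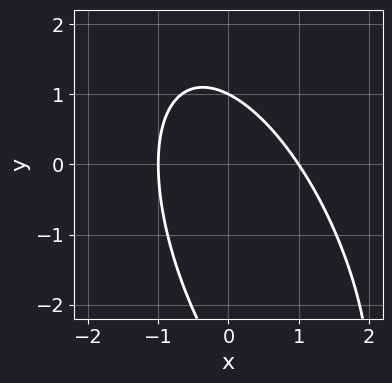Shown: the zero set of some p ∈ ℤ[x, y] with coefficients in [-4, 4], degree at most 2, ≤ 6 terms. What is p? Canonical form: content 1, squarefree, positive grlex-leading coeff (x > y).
1. deg p = 2. A generic line meets the curve in up to 2 points.
2. Reading off the gridlines: it meets the y-axis at y = 1 (among the integer gridlines); the x-axis gridline crossings are at x ∈ {-1, 1}.
3. Putting this together gives p.

3*x^2 + 2*x*y + y^2 + 2*y - 3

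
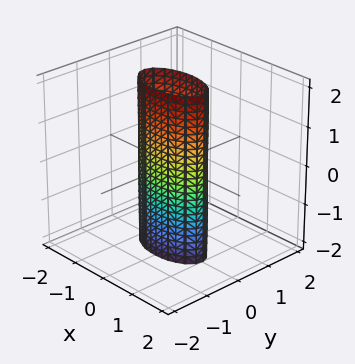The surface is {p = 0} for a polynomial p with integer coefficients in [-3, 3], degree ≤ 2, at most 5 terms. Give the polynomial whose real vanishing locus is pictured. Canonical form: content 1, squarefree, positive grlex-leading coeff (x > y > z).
x^2 + 3*y^2 - 1

(a) The degree is 2 — constant cross-section along one axis; a quadric.
(b) Symmetries: mirror symmetry y ↦ −y ⇒ only even powers of y; it's symmetric under z → −z, forcing even powers of z; the x ↦ −x reflection is a symmetry, so x appears only in even powers.
(c) From the visible intercepts: it misses every integer gridline on the z-axis; among the integer gridlines, it crosses the x-axis at x ∈ {-1, 1}.
(d) These observations pin down the coefficients.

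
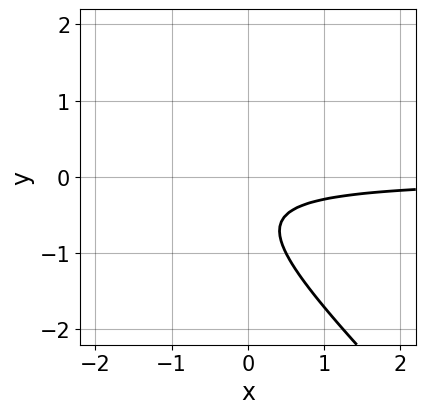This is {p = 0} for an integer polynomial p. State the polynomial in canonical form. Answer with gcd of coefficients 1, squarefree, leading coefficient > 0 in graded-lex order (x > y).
1. deg p = 2.
2. Reading off the gridlines: no x-intercept at any integer in the box; it misses every integer gridline on the y-axis.
3. Together with the visible shape, these determine p as stated.

2*x*y + 2*y^2 + 2*y + 1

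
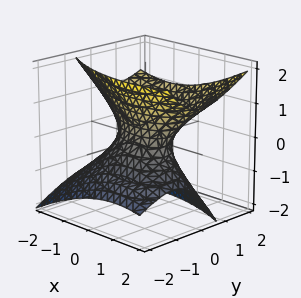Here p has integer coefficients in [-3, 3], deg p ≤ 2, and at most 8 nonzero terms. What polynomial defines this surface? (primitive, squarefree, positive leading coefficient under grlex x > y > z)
First, deg p = 2. The shape is more complex than any degree-1 surface.
Then, reading off the gridlines: it misses every integer gridline on the z-axis; the x-axis gridline crossings are at x ∈ {-1, 1}.
Finally, matching integer coefficients to the picture gives p.

x^2 + x*y + 2*y^2 - 2*y*z - 2*z^2 - 1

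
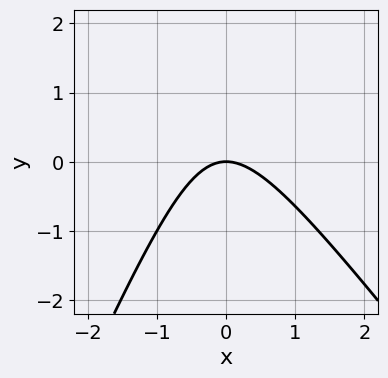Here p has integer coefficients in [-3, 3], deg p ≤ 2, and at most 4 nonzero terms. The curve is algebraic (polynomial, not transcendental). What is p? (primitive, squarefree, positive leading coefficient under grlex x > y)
3*x^2 + x*y - y^2 + 3*y

deg p = 2.
Reading off the gridlines: one x-axis crossing is at x = 0; it meets the y-axis at y = 0 (among the integer gridlines).
Solving for integer coefficients yields p as stated.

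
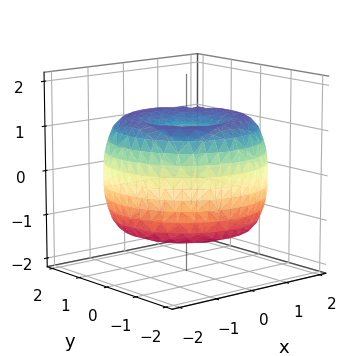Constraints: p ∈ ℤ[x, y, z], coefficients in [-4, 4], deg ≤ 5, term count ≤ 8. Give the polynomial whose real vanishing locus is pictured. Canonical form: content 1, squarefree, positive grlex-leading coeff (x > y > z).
x^4 + 2*x^2*y^2 + y^4 - 3*x^2 - 3*y^2 + 2*z^2 - 1

1. The degree is 4 — the shape is more complex than any degree-3 surface.
2. By symmetry, every cross-section ⟂ z is a circle, so x, y appear only via x² + y².
3. Reading off the gridlines: a circular section at z = 1 has radius between 0 and 1.
4. These observations pin down the coefficients.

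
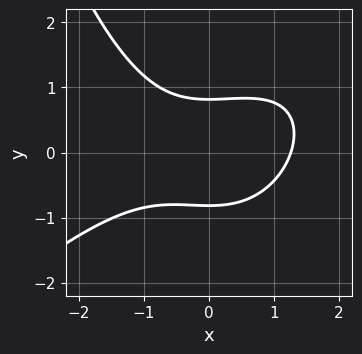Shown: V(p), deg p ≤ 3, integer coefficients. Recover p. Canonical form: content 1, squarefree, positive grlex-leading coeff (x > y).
(a) deg p = 3. A generic line meets the curve in up to 3 points.
(b) The integer polynomial consistent with all of this is the stated p.

x^3 - x^2*y + 3*y^2 - 2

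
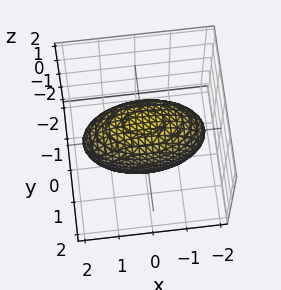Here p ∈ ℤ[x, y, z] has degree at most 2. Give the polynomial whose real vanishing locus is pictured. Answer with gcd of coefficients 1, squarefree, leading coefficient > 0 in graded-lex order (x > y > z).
1. Degree: a closed, bounded, convex surface; a quadric, so deg p = 2.
2. Symmetries: it's symmetric under z → −z, forcing even powers of z; it's symmetric under y → −y, forcing even powers of y; mirror symmetry x ↦ −x ⇒ only even powers of x.
3. Reading off the gridlines: the y-axis gridline crossings are at y ∈ {-1, 1}.
4. Putting this together gives p.

x^2 + 3*y^2 + 2*z^2 - 3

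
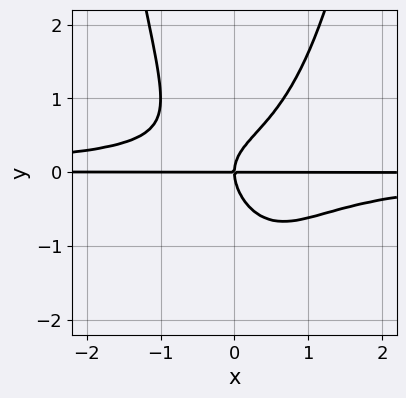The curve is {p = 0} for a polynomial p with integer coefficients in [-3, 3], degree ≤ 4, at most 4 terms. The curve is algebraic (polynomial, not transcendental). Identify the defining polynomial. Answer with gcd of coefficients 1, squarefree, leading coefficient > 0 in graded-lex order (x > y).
3*x^2*y^2 - x*y^2 - 2*y^3 + 2*x*y

First, the degree is 4 — no degree-3 curve has this shape.
Then, reading off the gridlines: every point of the x-axis in the box is on the curve; one y-axis crossing is at y = 0.
Finally, together with the visible shape, these determine p as stated.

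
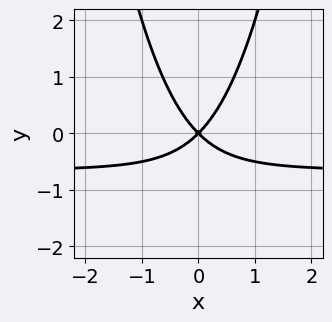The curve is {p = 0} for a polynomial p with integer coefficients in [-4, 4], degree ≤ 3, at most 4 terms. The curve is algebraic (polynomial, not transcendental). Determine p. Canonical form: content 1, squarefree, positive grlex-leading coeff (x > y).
3*x^2*y + 2*x^2 - 2*y^2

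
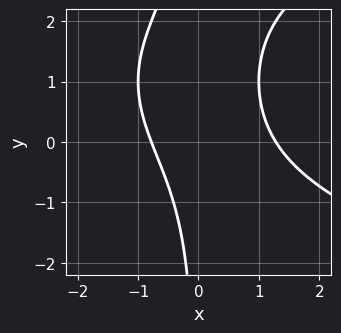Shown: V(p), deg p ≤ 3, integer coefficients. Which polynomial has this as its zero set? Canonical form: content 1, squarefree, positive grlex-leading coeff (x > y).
(a) Degree: the shape is more complex than any degree-2 curve, so deg p = 3.
(b) Observable constraints: the curve avoids every integer y-axis point in the box.
(c) The integer polynomial consistent with all of this is the stated p.

x*y^2 - 2*x^2 - 2*x*y + x + 2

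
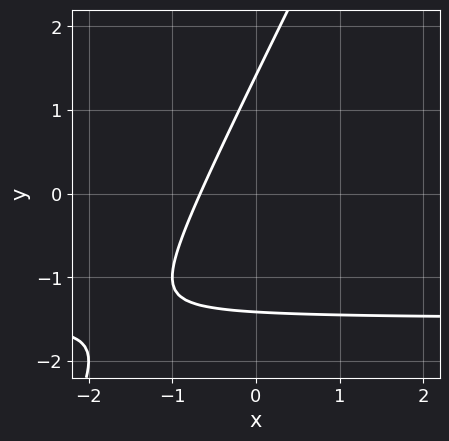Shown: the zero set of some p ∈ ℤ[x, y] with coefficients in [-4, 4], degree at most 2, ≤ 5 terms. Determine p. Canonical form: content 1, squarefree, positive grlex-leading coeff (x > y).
Degree: a generic line meets the curve in up to 2 points, so deg p = 2.
Putting this together gives p.

2*x*y - y^2 + 3*x + 2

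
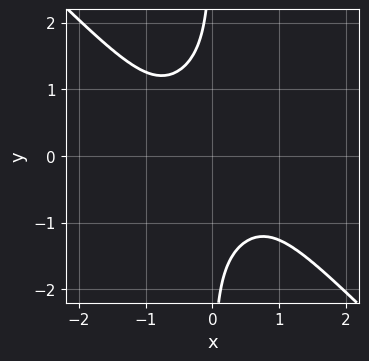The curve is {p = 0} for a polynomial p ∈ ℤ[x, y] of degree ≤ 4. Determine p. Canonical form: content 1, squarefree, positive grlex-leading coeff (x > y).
(a) The degree is 4 — the shape is more complex than any degree-3 curve.
(b) From the visible intercepts: no y-intercept at any integer in the box; no x-intercept at any integer in the box.
(c) Assembling these constraints gives the stated polynomial.

x^4 + x*y^3 + 1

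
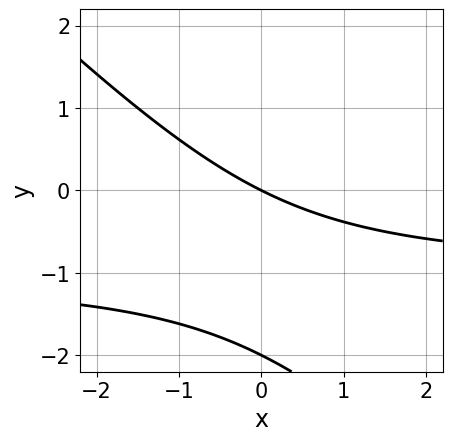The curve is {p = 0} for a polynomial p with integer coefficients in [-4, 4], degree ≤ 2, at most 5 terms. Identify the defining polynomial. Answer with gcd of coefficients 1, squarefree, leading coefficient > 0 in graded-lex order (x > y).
First, degree: no degree-1 curve has this shape, so deg p = 2.
Next, against the integer gridlines: among the integer gridlines, it crosses the y-axis at y ∈ {-2, 0}; it crosses the x-axis at the gridline x = 0.
Finally, solving for integer coefficients yields p as stated.

x*y + y^2 + x + 2*y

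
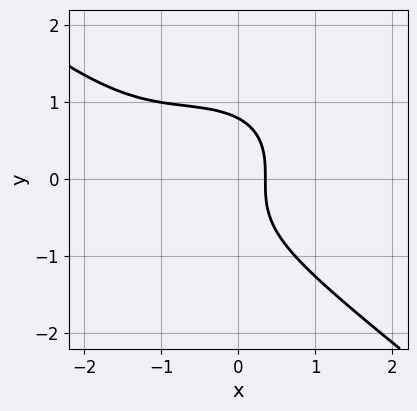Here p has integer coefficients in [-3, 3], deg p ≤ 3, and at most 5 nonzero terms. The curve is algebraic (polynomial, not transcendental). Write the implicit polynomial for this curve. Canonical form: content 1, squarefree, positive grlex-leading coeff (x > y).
x^3 + 2*y^3 + 2*x^2 + 2*x - 1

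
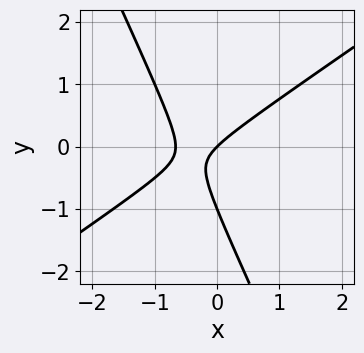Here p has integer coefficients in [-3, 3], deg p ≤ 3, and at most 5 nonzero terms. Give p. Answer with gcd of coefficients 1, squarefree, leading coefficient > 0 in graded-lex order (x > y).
3*x^2 - 3*x*y - 2*y^2 + 2*x - 2*y

1. deg p = 2.
2. Reading off the gridlines: among the integer gridlines, it crosses the y-axis at y ∈ {-1, 0}; one x-axis crossing is at x = 0.
3. Fitting integer coefficients to these (and the overall shape) gives p.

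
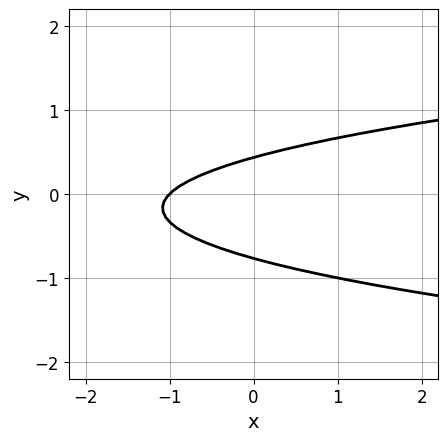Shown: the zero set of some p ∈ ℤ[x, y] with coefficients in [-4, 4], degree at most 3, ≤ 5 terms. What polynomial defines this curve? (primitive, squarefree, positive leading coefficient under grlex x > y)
3*y^2 - x + y - 1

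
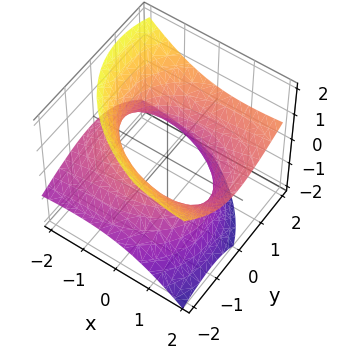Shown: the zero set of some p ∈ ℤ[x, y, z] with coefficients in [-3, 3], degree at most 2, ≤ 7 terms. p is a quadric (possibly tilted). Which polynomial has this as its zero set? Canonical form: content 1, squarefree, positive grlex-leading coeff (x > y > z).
x^2 - 3*x*z + 2*y^2 - 2*y*z - 3*z^2 - 3

First, deg p = 2.
Next, from the visible intercepts: it misses every integer gridline on the z-axis.
Finally, together with the visible shape, these determine p as stated.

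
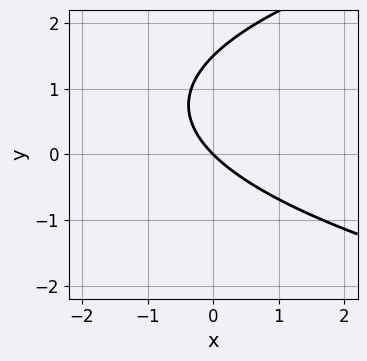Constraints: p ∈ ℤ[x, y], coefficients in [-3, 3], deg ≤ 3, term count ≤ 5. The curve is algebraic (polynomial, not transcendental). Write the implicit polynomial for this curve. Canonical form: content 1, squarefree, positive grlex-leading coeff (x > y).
First, degree: a generic line meets the curve in up to 2 points, so deg p = 2.
Then, from the axis intercepts and sections: one y-axis crossing is at y = 0; one x-axis crossing is at x = 0.
Finally, putting this together gives p.

2*y^2 - 3*x - 3*y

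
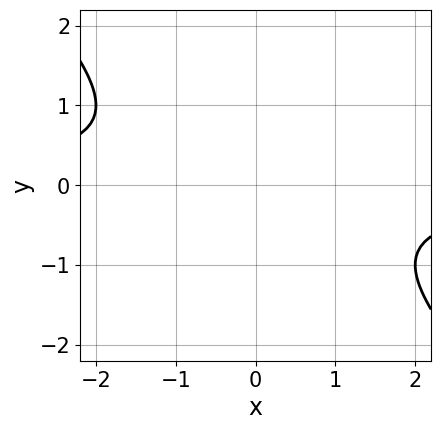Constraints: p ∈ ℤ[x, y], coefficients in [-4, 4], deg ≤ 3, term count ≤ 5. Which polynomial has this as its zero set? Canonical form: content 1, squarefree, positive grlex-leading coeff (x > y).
x*y + y^2 + 1

1. deg p = 2. The shape is more complex than any degree-1 curve.
2. Reading off the gridlines: no x-intercept at any integer in the box; it misses every integer gridline on the y-axis.
3. The integer polynomial consistent with all of this is the stated p.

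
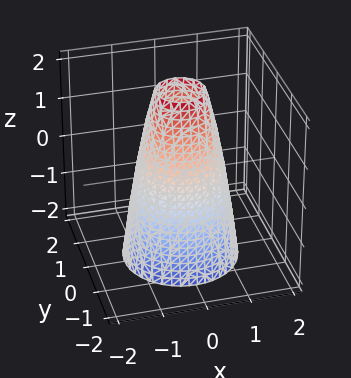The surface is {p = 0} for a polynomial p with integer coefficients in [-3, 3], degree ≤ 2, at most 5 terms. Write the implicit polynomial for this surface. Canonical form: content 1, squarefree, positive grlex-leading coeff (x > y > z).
First, degree: the shape is more complex than any degree-1 surface, so deg p = 2.
Next, symmetry: every cross-section ⟂ z is a circle, so x, y appear only via x² + y².
Next, observable constraints: among the integer gridlines, it crosses the x-axis at x ∈ {-1, 1}; a circular section at z = 0 has radius exactly 1; no z-intercept at any integer in the box; the y-axis gridline crossings are at y ∈ {-1, 1}.
Finally, fitting integer coefficients to these (and the overall shape) gives p.

3*x^2 + 3*y^2 + z - 3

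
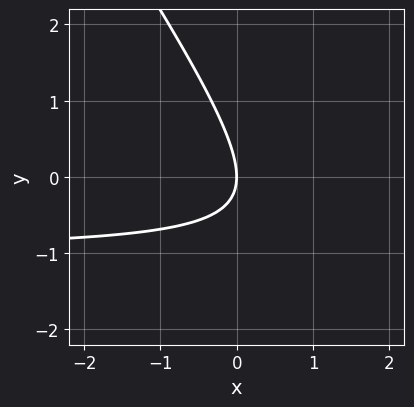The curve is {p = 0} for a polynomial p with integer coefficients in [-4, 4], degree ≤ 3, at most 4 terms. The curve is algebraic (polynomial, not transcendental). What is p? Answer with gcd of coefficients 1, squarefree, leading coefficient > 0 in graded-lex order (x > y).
3*x*y + 2*y^2 + 3*x

1. Degree: no degree-1 curve has this shape, so deg p = 2.
2. Checking where it meets the axes: it meets the x-axis at x = 0 (among the integer gridlines); it meets the y-axis at y = 0 (among the integer gridlines).
3. Solving for integer coefficients yields p as stated.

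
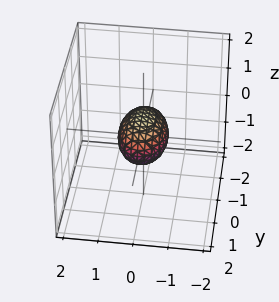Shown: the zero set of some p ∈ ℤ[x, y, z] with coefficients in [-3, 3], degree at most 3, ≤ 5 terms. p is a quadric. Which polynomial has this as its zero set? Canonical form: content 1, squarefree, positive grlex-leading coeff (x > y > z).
1. The degree is 2 — a closed, bounded, convex surface; a quadric.
2. Symmetries: the x ↦ −x reflection is a symmetry, so x appears only in even powers; mirror symmetry z ↦ −z ⇒ only even powers of z; it's symmetric under y → −y, forcing even powers of y.
3. From the visible intercepts: the y-axis gridline crossings are at y ∈ {-1, 1}.
4. Assembling these constraints gives the stated polynomial.

2*x^2 + y^2 + 2*z^2 - 1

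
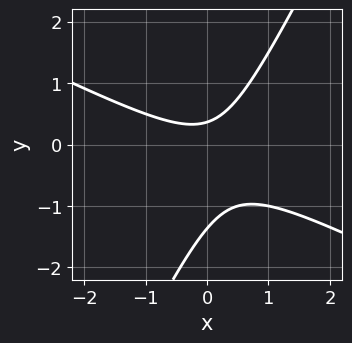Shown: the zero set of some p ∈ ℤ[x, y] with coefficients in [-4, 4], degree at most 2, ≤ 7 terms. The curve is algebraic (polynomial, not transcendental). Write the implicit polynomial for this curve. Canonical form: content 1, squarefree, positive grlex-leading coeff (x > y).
Degree: the shape is more complex than any degree-1 curve, so deg p = 2.
From the visible intercepts: it misses every integer gridline on the x-axis.
The integer polynomial consistent with all of this is the stated p.

2*x^2 + 3*x*y - 2*y^2 - 2*y + 1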